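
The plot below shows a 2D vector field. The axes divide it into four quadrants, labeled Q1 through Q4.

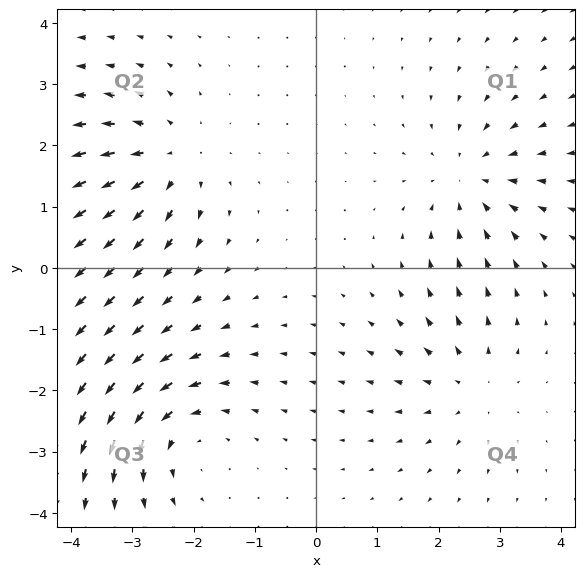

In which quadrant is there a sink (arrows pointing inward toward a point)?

Q1

The sink sits at approximately (2.5, 1.5), which lies in quadrant Q1. The divergence there is about -3, negative as expected for a sink.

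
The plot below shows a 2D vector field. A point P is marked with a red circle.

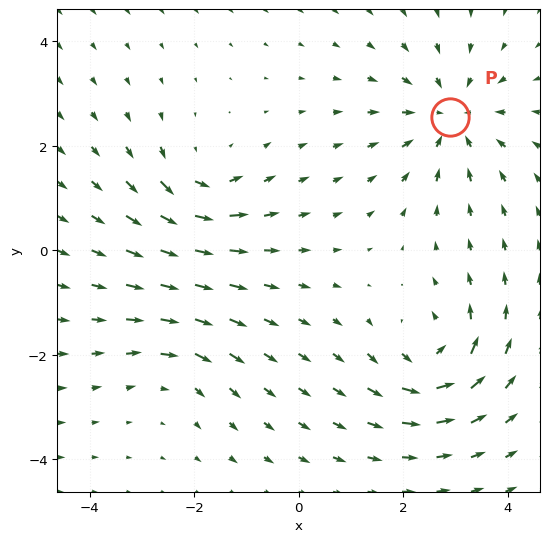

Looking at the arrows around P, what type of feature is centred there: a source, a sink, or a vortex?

At P (2.9, 2.5) the arrows converge inward. Divergence about -5, curl ≈0 — negative divergence with near-zero curl is a sink.

sink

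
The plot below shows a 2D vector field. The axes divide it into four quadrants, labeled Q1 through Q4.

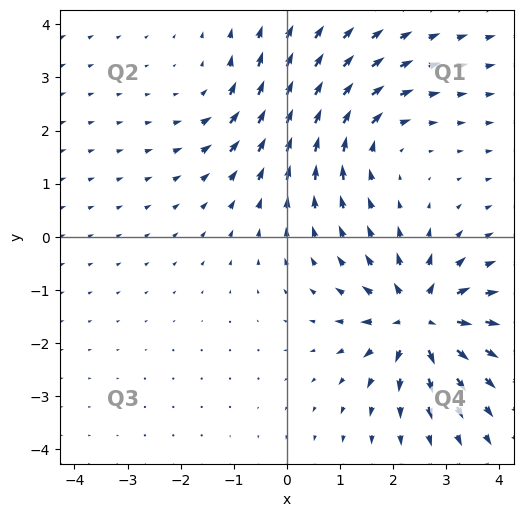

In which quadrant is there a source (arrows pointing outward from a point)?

The source sits at approximately (2.5, -1.6), which lies in quadrant Q4. The divergence there is about +6, positive as expected for a source.

Q4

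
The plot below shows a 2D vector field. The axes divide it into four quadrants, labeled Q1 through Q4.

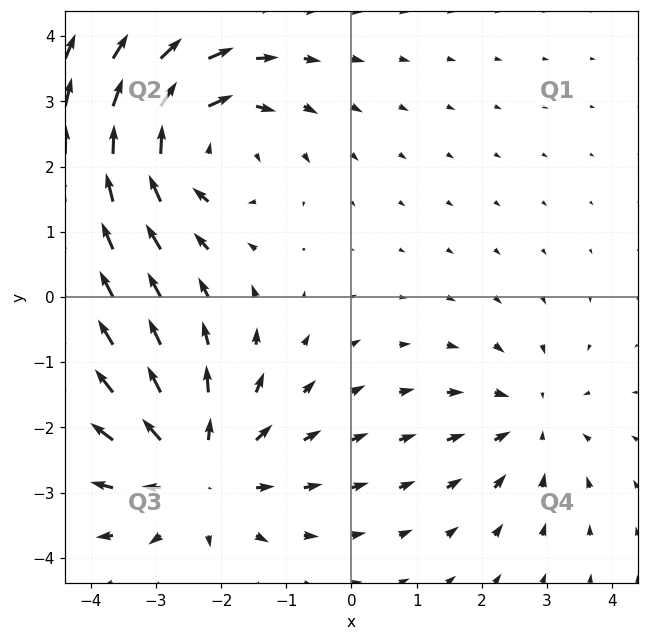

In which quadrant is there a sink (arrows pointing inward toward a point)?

Q4

The sink sits at approximately (2.7, -1.9), which lies in quadrant Q4. The divergence there is about -3, negative as expected for a sink.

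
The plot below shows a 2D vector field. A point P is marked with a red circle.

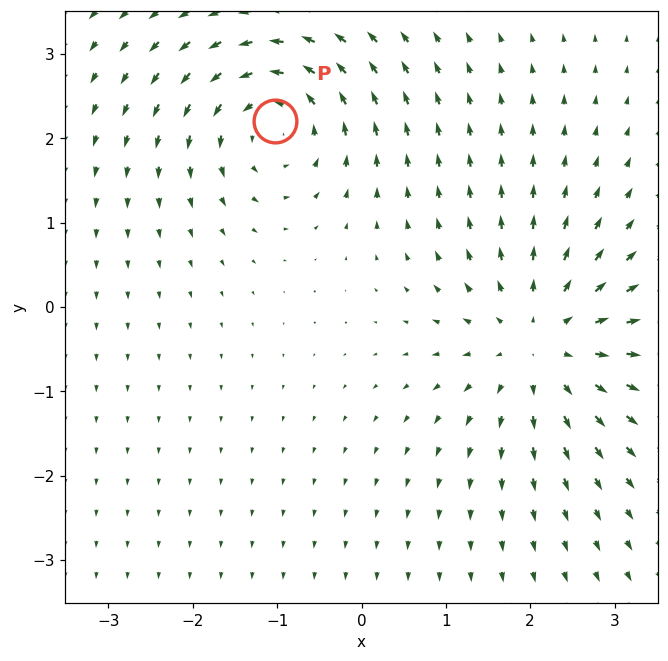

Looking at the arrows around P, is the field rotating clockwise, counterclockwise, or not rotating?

counterclockwise

Near P at (-1.0, 2.2) the arrows circulate counterclockwise. The curl (z-component) there is about +5; positive curl means counterclockwise rotation.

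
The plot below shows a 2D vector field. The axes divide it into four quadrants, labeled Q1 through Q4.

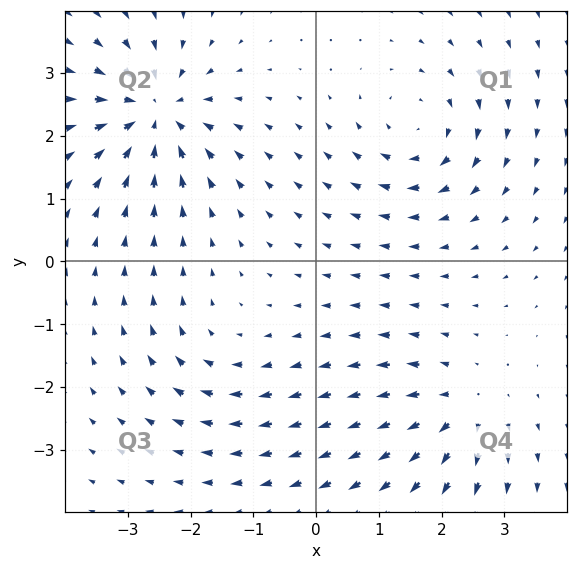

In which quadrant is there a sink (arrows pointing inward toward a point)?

Q2

The sink sits at approximately (-2.6, 2.4), which lies in quadrant Q2. The divergence there is about -6, negative as expected for a sink.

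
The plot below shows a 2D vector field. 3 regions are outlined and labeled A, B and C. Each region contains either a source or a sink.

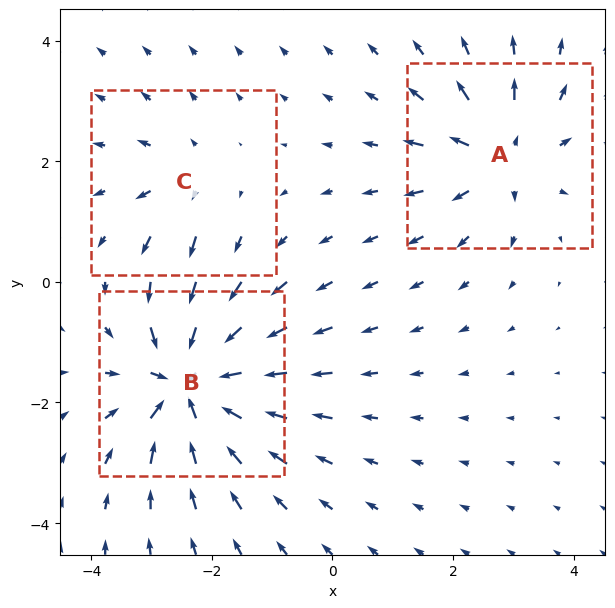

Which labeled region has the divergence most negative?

Divergence at each region's feature centre — A: about +4, B: about -6, C: about +2. Region B is most negative.

B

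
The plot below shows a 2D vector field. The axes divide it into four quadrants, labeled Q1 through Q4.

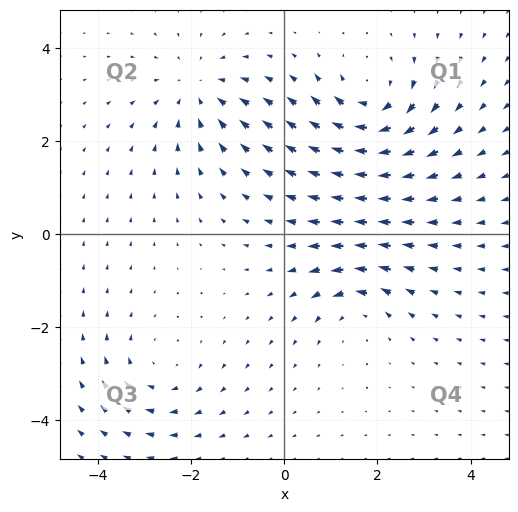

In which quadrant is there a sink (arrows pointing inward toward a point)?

Q2

The sink sits at approximately (-1.8, 3.1), which lies in quadrant Q2. The divergence there is about -4, negative as expected for a sink.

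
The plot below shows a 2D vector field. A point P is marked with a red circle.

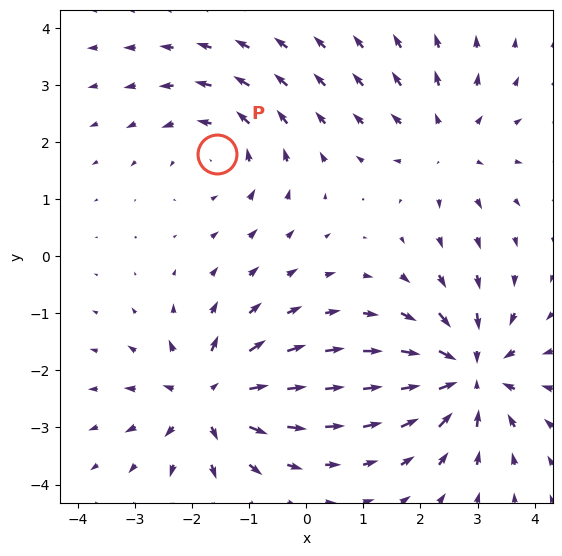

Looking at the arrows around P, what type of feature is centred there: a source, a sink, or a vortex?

vortex

At P (-1.6, 1.8) the arrows circulate counterclockwise. Divergence ≈0, curl about +3 — near-zero divergence with nonzero curl is a vortex.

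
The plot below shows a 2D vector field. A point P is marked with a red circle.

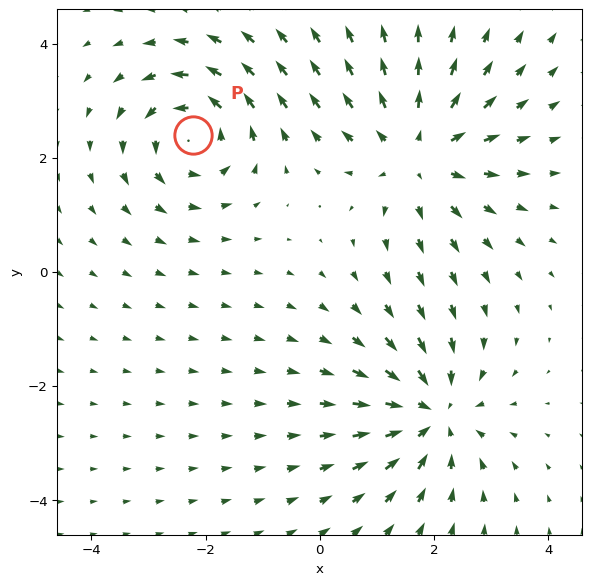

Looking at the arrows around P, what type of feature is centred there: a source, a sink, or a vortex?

vortex

At P (-2.2, 2.4) the arrows circulate counterclockwise. Divergence ≈0, curl about +5 — near-zero divergence with nonzero curl is a vortex.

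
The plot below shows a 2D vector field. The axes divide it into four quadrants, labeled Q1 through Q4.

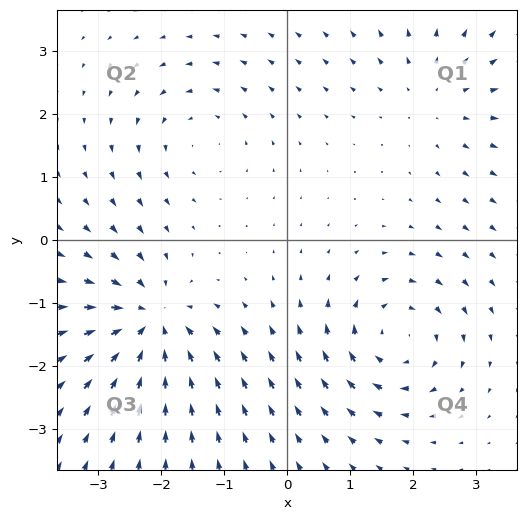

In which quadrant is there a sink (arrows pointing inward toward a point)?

The sink sits at approximately (-2.2, -1.3), which lies in quadrant Q3. The divergence there is about -6, negative as expected for a sink.

Q3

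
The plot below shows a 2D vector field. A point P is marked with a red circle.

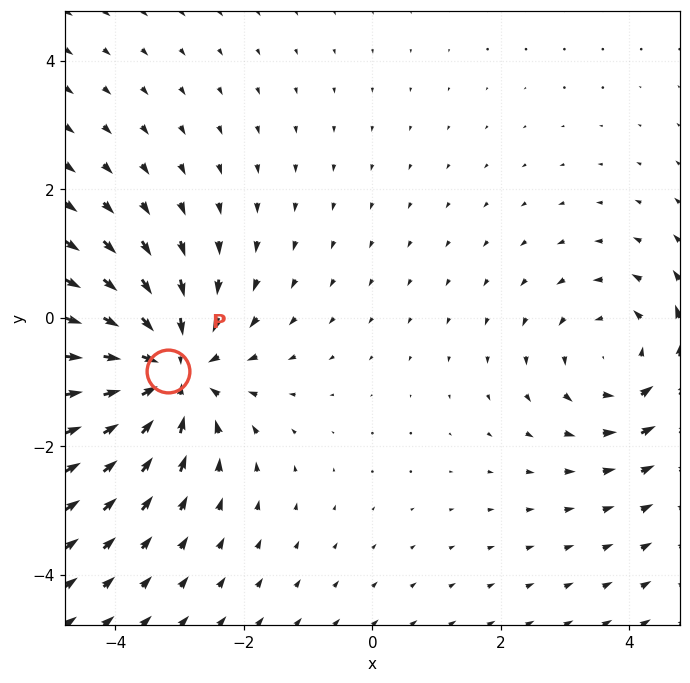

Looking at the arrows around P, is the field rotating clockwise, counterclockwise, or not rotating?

not rotating

Near P at (-3.2, -0.8) the arrows show no circulation. The curl there is ≈0.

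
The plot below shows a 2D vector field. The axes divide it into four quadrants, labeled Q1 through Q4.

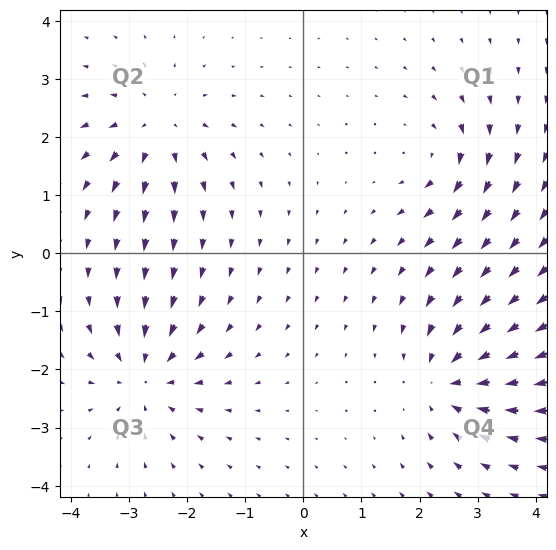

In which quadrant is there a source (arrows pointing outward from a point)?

Q2

The source sits at approximately (-2.5, 2.2), which lies in quadrant Q2. The divergence there is about +4, positive as expected for a source.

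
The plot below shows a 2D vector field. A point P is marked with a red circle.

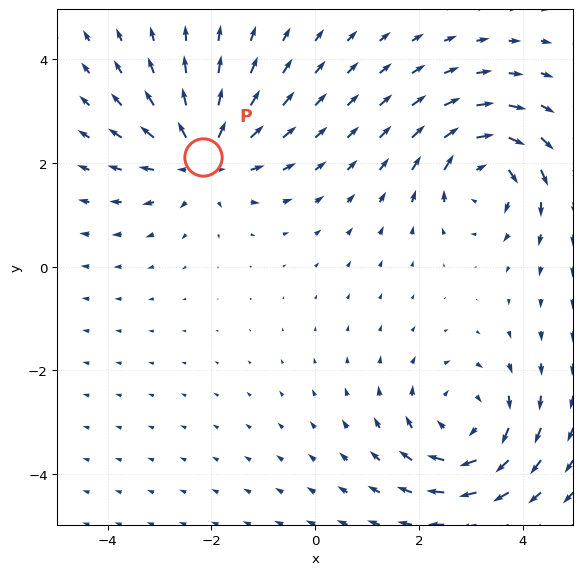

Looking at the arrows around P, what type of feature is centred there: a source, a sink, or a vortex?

At P (-2.2, 2.1) the arrows spread outward. Divergence about +5, curl ≈0 — positive divergence with near-zero curl is a source.

source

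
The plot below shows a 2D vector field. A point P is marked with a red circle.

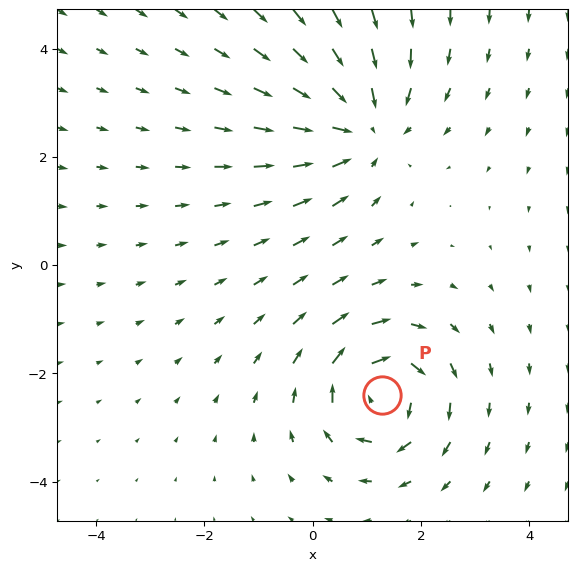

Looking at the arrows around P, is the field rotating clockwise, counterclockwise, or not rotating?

Near P at (1.3, -2.4) the arrows circulate clockwise. The curl (z-component) there is about -6; negative curl means clockwise rotation.

clockwise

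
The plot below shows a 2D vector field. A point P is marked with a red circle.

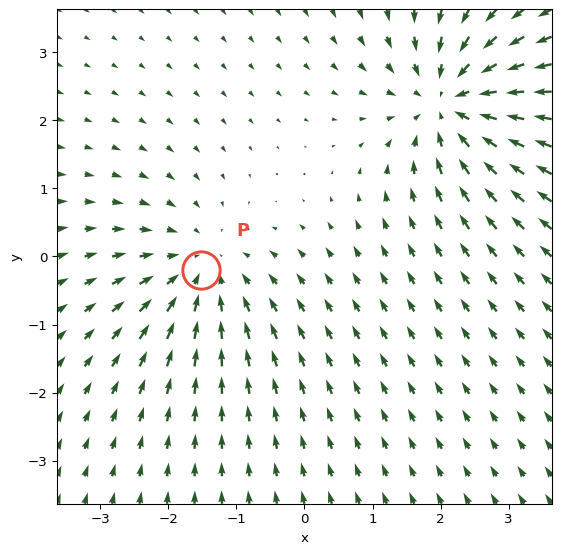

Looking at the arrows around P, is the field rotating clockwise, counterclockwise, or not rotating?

Near P at (-1.5, -0.2) the arrows show no circulation. The curl there is ≈0.

not rotating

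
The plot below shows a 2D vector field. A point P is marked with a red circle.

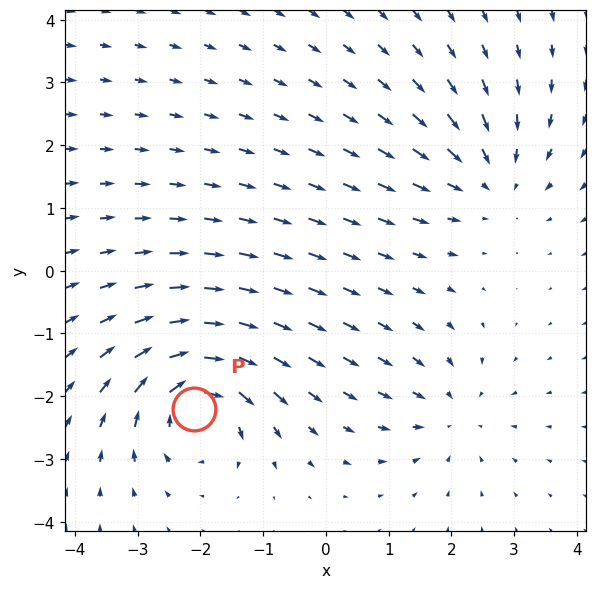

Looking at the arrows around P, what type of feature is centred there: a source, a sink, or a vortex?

At P (-2.1, -2.2) the arrows circulate clockwise. Divergence ≈0, curl about -6 — near-zero divergence with nonzero curl is a vortex.

vortex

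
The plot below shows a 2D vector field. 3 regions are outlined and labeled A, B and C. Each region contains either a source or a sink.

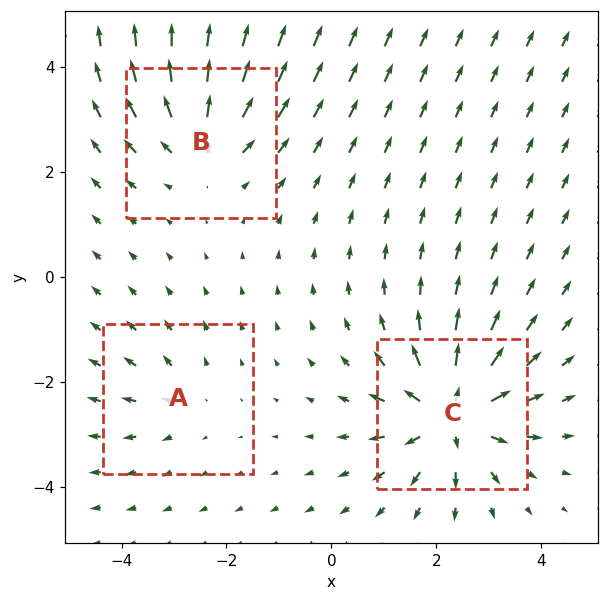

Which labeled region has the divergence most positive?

C

Divergence at each region's feature centre — A: about +2, B: about +4, C: about +6. Region C is most positive.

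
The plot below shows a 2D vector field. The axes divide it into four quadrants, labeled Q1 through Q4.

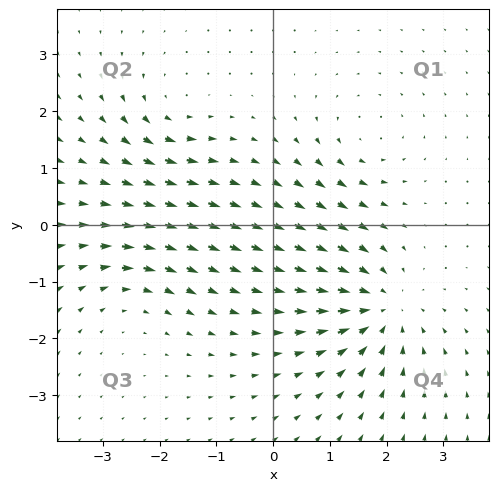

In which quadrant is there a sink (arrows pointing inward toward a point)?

The sink sits at approximately (1.9, -1.5), which lies in quadrant Q4. The divergence there is about -5, negative as expected for a sink.

Q4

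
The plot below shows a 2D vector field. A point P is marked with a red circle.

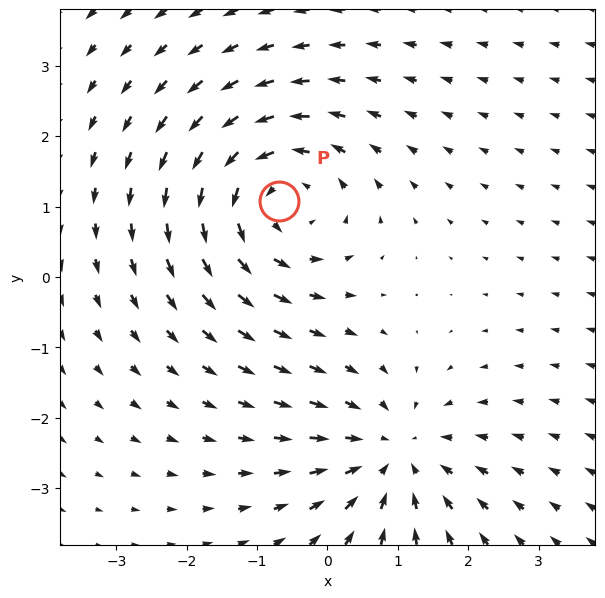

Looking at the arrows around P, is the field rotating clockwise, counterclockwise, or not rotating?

counterclockwise

Near P at (-0.7, 1.1) the arrows circulate counterclockwise. The curl (z-component) there is about +3; positive curl means counterclockwise rotation.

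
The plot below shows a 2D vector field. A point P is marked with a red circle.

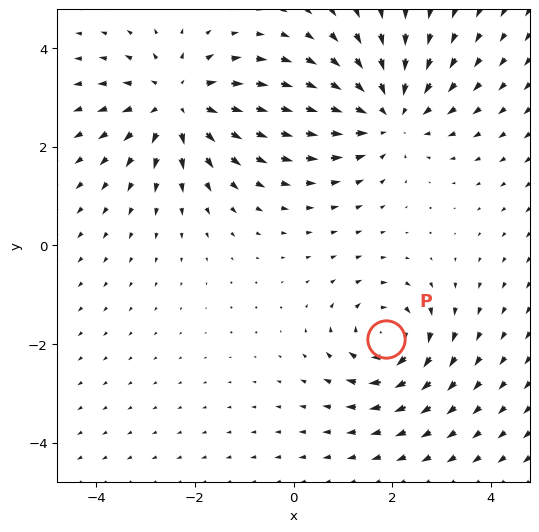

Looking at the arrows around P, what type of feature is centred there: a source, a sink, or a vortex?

vortex

At P (1.9, -1.9) the arrows circulate clockwise. Divergence ≈0, curl about -4 — near-zero divergence with nonzero curl is a vortex.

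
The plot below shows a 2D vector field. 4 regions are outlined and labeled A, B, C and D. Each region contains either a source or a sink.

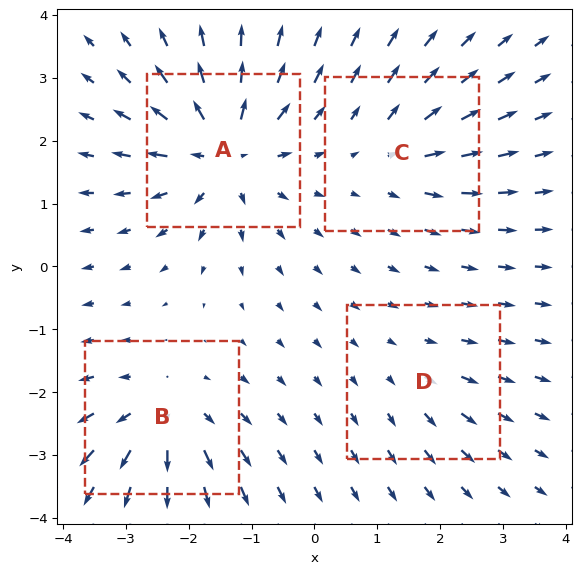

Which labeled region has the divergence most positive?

Divergence at each region's feature centre — A: about +8, B: about +6, C: about +4, D: about +2. Region A is most positive.

A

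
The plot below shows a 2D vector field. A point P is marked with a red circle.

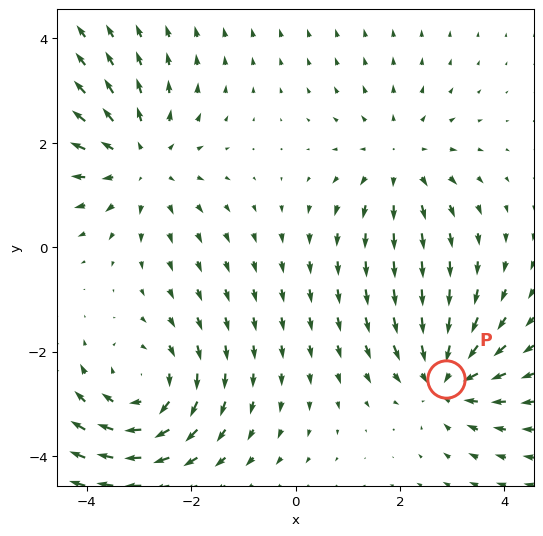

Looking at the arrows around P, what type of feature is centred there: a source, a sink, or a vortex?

At P (2.9, -2.5) the arrows converge inward. Divergence about -4, curl ≈0 — negative divergence with near-zero curl is a sink.

sink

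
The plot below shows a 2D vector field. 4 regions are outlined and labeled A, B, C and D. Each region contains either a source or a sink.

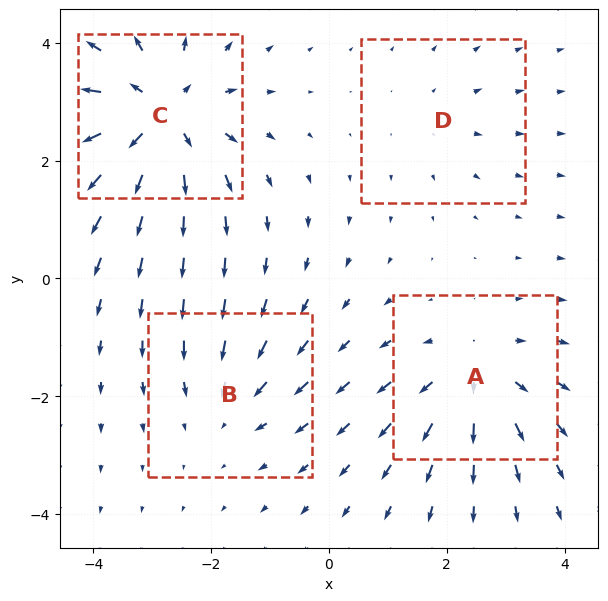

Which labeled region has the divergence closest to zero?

Divergence at each region's feature centre — A: about +5, B: about -3, C: about +7, D: about +2. Region D is closest to zero.

D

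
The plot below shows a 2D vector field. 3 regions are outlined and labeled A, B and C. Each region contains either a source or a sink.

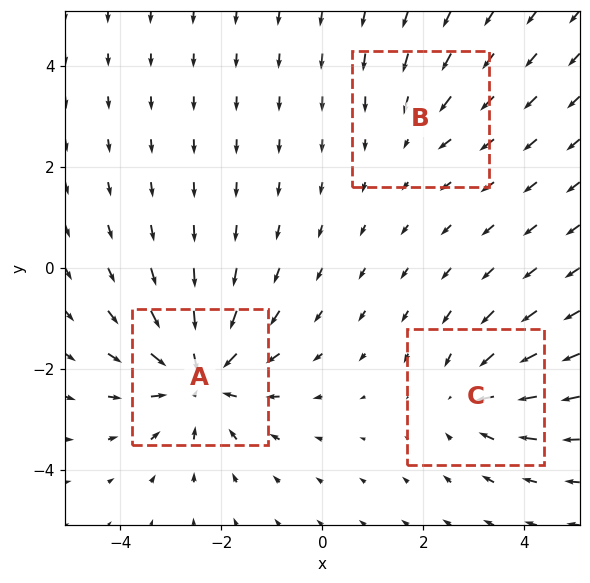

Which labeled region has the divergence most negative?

A

Divergence at each region's feature centre — A: about -5, B: about -2, C: about -3. Region A is most negative.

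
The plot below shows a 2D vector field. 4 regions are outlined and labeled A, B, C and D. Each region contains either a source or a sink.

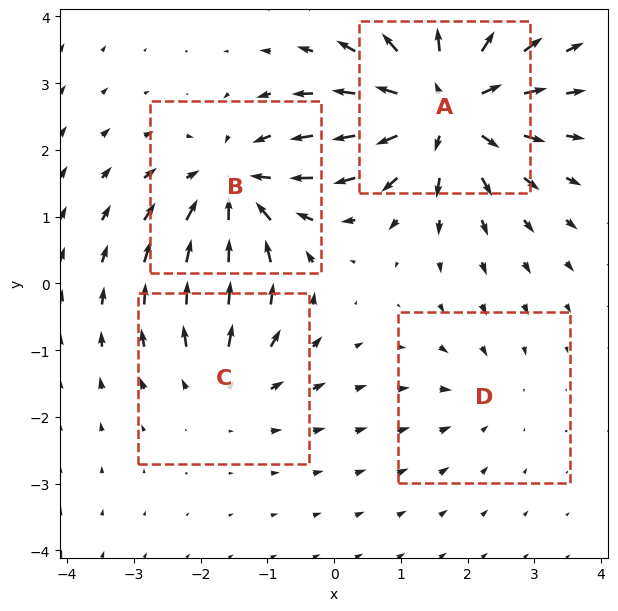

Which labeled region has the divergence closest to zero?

Divergence at each region's feature centre — A: about +7, B: about -5, C: about +3, D: about -2. Region D is closest to zero.

D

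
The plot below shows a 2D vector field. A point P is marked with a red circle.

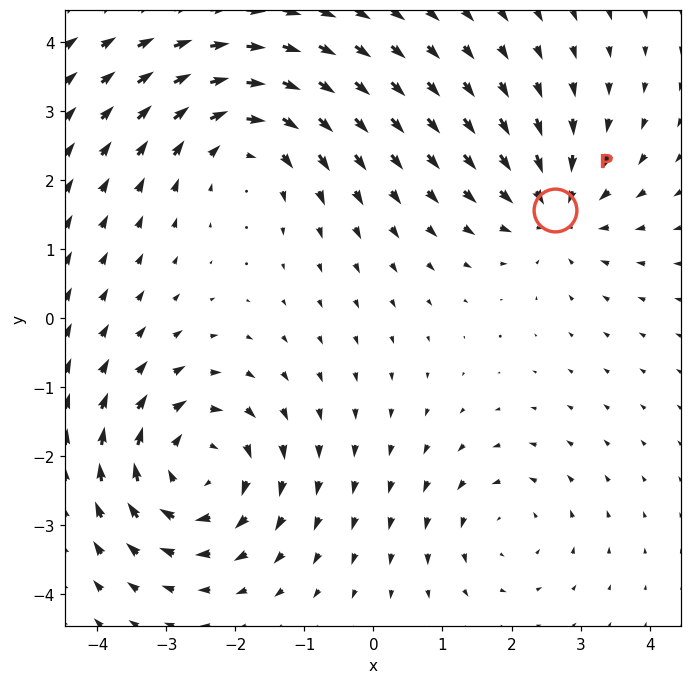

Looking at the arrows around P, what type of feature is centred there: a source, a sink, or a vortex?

At P (2.6, 1.6) the arrows converge inward. Divergence about -4, curl ≈0 — negative divergence with near-zero curl is a sink.

sink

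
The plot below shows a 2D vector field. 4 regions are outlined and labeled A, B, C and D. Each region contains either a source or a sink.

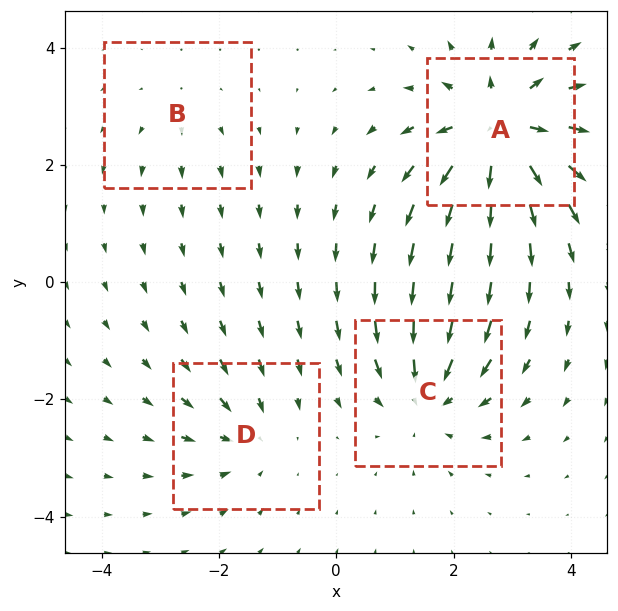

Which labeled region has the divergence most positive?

A

Divergence at each region's feature centre — A: about +8, B: about +2, C: about -5, D: about -3. Region A is most positive.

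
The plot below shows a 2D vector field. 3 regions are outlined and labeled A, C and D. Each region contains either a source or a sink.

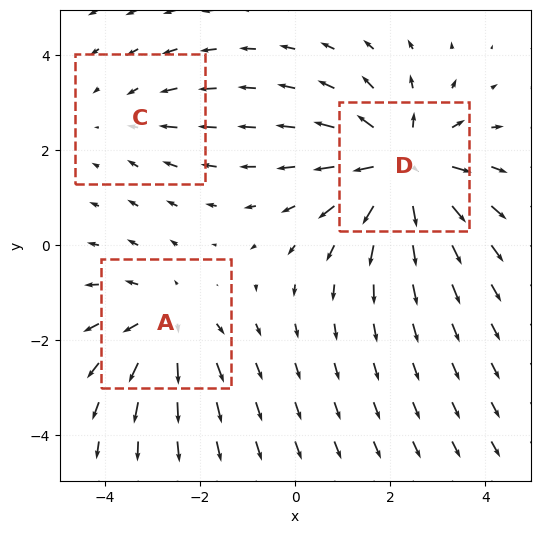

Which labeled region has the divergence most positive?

Divergence at each region's feature centre — A: about +3, C: about -2, D: about +5. Region D is most positive.

D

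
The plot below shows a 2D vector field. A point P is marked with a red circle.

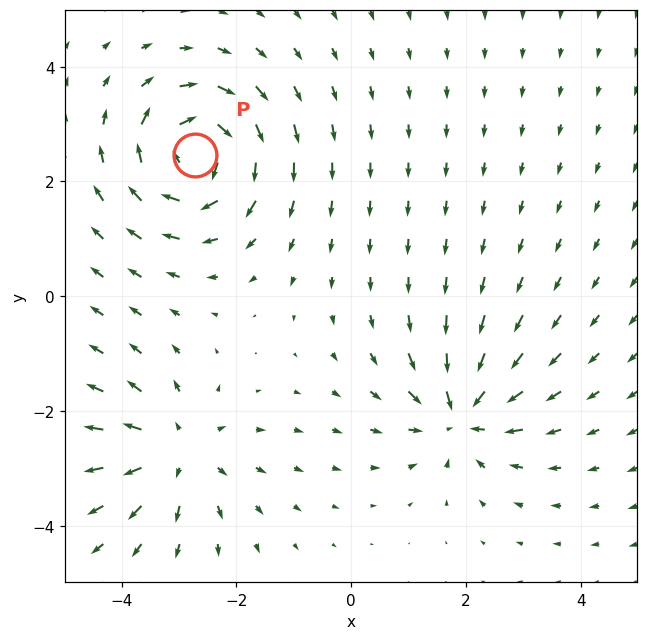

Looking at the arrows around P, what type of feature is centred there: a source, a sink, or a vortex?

At P (-2.7, 2.5) the arrows circulate clockwise. Divergence ≈0, curl about -5 — near-zero divergence with nonzero curl is a vortex.

vortex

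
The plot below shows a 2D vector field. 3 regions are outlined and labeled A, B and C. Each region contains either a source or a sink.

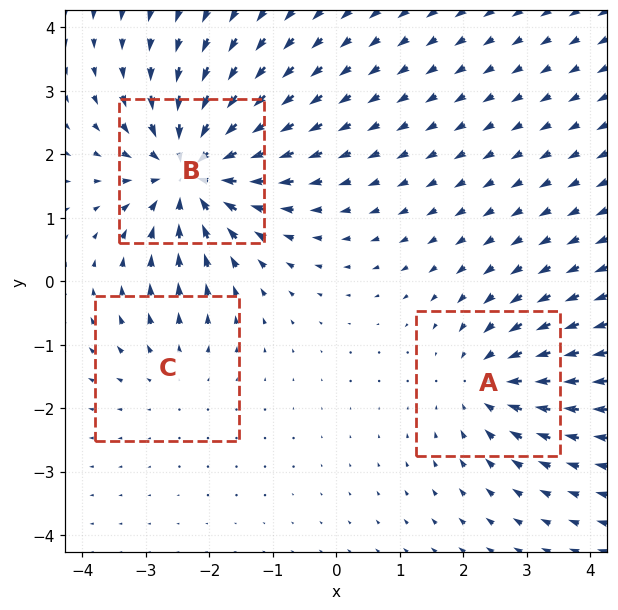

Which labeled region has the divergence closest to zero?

Divergence at each region's feature centre — A: about -3, B: about -6, C: about +2. Region C is closest to zero.

C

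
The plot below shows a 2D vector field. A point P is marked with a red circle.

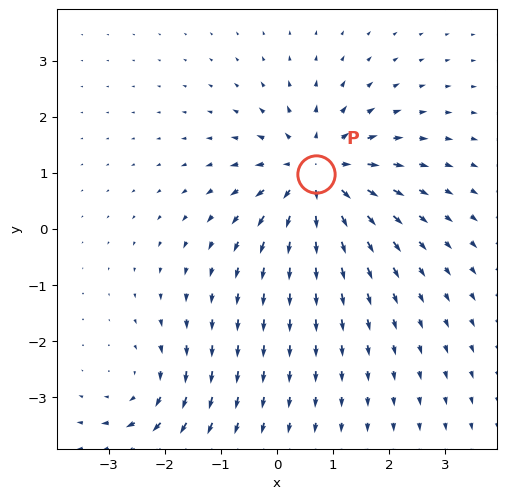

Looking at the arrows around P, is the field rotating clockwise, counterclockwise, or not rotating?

not rotating

Near P at (0.7, 1.0) the arrows show no circulation. The curl there is ≈0.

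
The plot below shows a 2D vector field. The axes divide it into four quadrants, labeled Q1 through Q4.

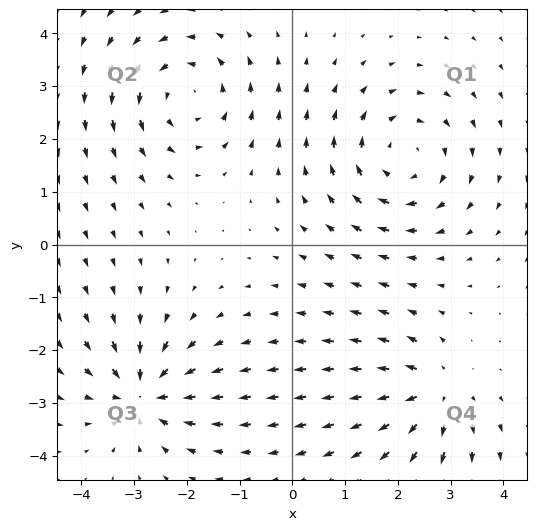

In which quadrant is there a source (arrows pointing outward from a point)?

The source sits at approximately (2.7, -2.8), which lies in quadrant Q4. The divergence there is about +4, positive as expected for a source.

Q4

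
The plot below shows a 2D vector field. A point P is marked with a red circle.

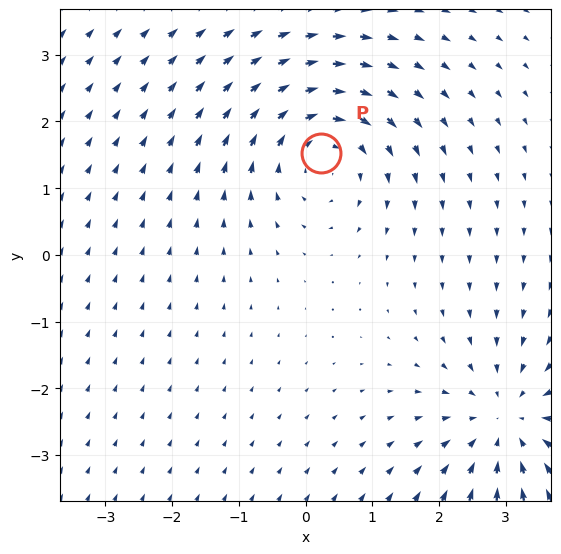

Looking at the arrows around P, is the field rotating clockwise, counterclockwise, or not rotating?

clockwise

Near P at (0.2, 1.5) the arrows circulate clockwise. The curl (z-component) there is about -3; negative curl means clockwise rotation.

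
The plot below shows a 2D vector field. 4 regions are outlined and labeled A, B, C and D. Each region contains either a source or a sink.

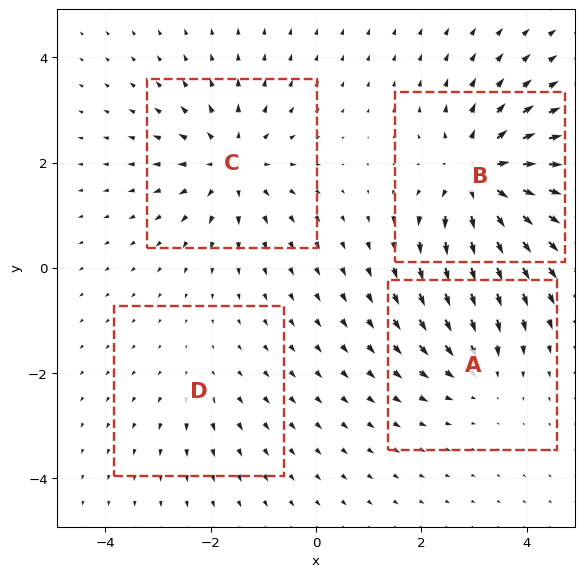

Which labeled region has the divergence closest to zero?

D

Divergence at each region's feature centre — A: about -4, B: about +7, C: about +5, D: about +2. Region D is closest to zero.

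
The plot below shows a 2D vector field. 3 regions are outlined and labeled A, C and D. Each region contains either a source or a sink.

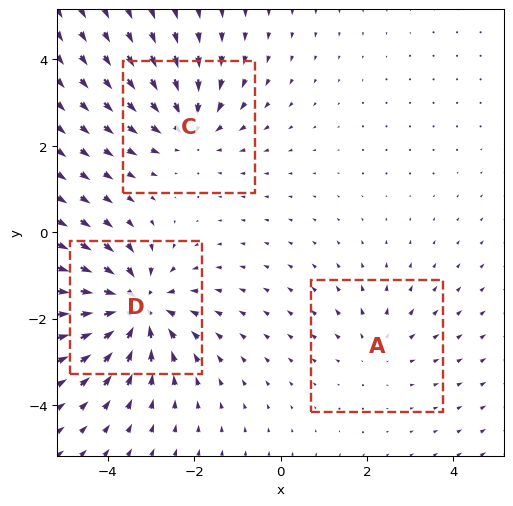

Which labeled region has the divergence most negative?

Divergence at each region's feature centre — A: about +2, C: about -3, D: about -5. Region D is most negative.

D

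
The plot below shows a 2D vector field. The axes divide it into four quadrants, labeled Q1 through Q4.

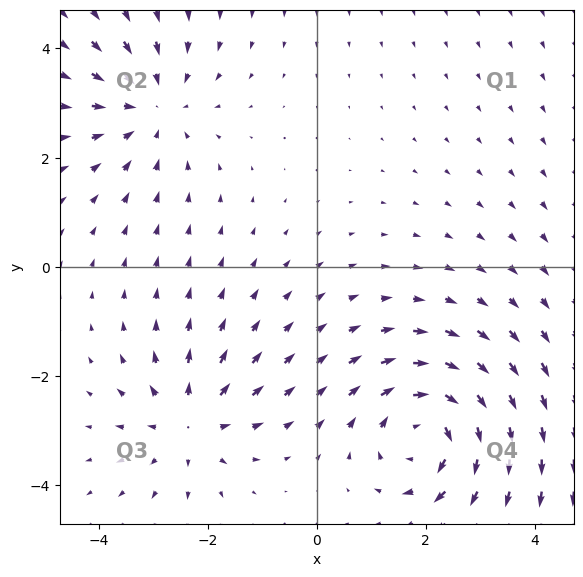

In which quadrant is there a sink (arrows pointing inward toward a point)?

Q2

The sink sits at approximately (-3.0, 2.9), which lies in quadrant Q2. The divergence there is about -3, negative as expected for a sink.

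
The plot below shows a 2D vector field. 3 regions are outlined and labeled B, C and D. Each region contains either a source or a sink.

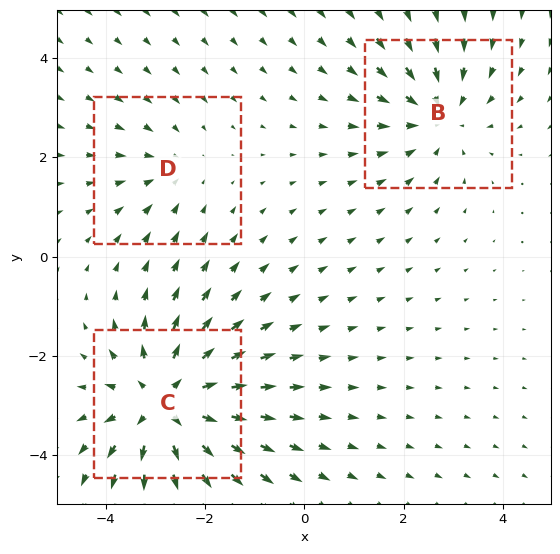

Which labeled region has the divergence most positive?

Divergence at each region's feature centre — B: about -3, C: about +4, D: about -2. Region C is most positive.

C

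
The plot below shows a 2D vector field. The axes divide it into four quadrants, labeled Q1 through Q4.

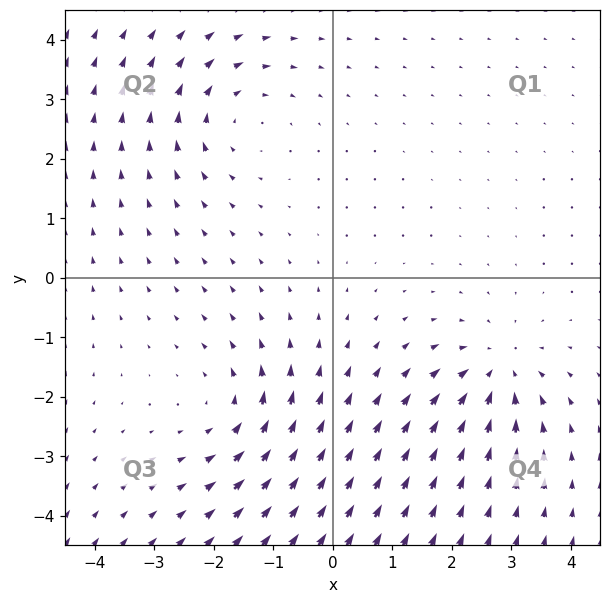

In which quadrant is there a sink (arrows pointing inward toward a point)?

The sink sits at approximately (2.8, -1.6), which lies in quadrant Q4. The divergence there is about -4, negative as expected for a sink.

Q4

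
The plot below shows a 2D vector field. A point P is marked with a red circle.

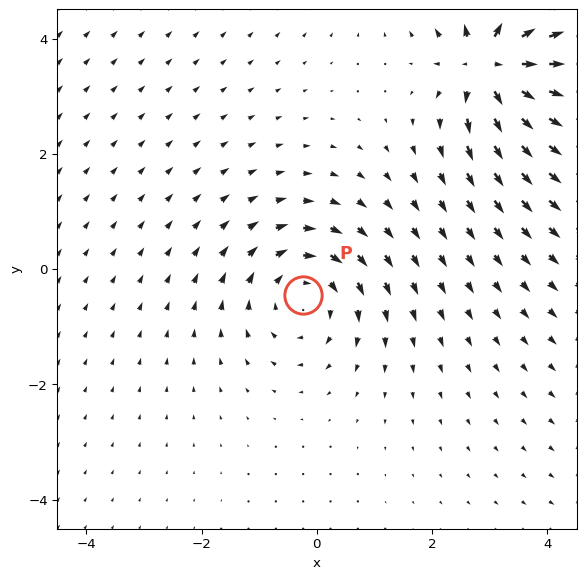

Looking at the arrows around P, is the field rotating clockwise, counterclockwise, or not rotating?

Near P at (-0.2, -0.4) the arrows circulate clockwise. The curl (z-component) there is about -4; negative curl means clockwise rotation.

clockwise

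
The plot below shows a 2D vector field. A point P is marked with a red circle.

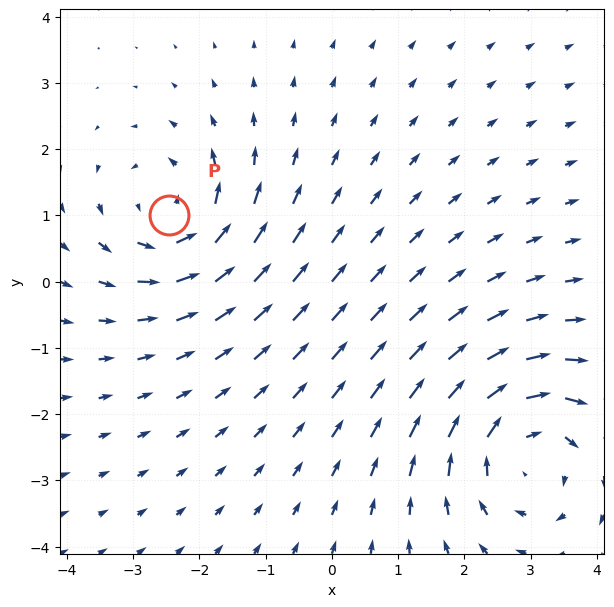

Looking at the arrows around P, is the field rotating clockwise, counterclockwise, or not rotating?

Near P at (-2.5, 1.0) the arrows circulate counterclockwise. The curl (z-component) there is about +4; positive curl means counterclockwise rotation.

counterclockwise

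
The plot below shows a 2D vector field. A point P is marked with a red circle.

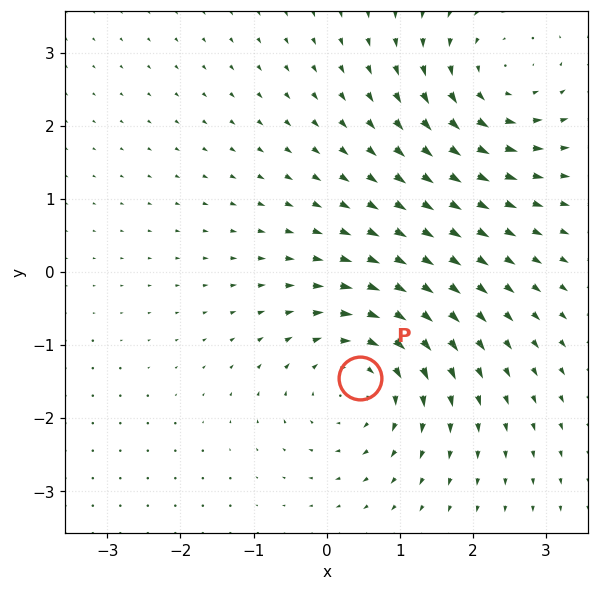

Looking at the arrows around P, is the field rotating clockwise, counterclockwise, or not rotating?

clockwise

Near P at (0.5, -1.5) the arrows circulate clockwise. The curl (z-component) there is about -4; negative curl means clockwise rotation.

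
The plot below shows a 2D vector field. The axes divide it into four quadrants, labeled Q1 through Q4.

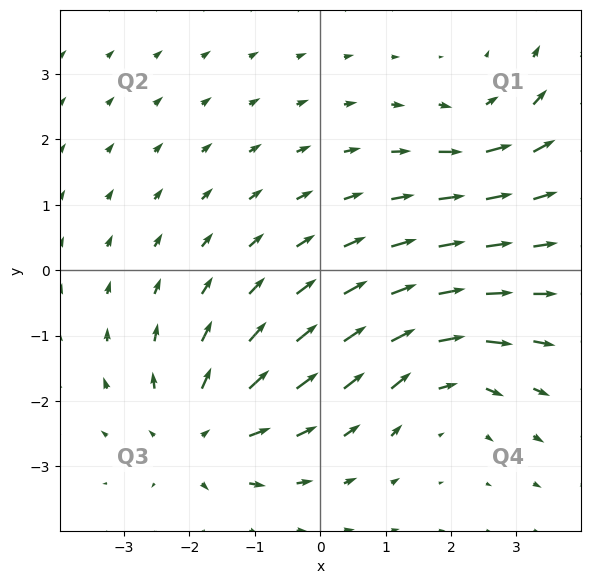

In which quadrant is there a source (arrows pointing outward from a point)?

Q3

The source sits at approximately (-1.8, -2.5), which lies in quadrant Q3. The divergence there is about +4, positive as expected for a source.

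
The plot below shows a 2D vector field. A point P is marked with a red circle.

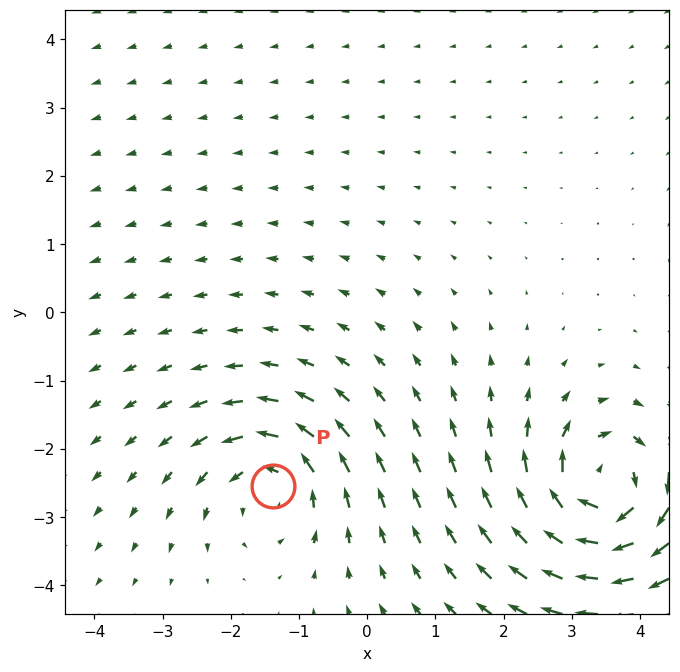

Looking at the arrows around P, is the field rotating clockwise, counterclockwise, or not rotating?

counterclockwise

Near P at (-1.4, -2.5) the arrows circulate counterclockwise. The curl (z-component) there is about +4; positive curl means counterclockwise rotation.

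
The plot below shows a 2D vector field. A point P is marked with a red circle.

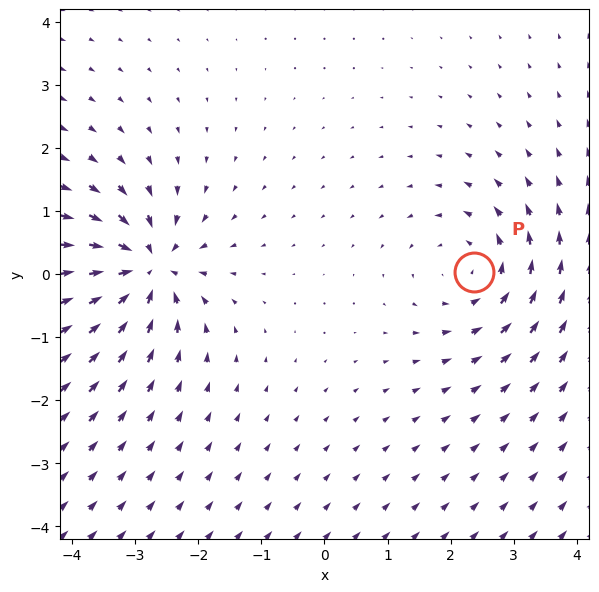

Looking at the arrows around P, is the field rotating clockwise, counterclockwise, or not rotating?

Near P at (2.4, 0.0) the arrows circulate counterclockwise. The curl (z-component) there is about +3; positive curl means counterclockwise rotation.

counterclockwise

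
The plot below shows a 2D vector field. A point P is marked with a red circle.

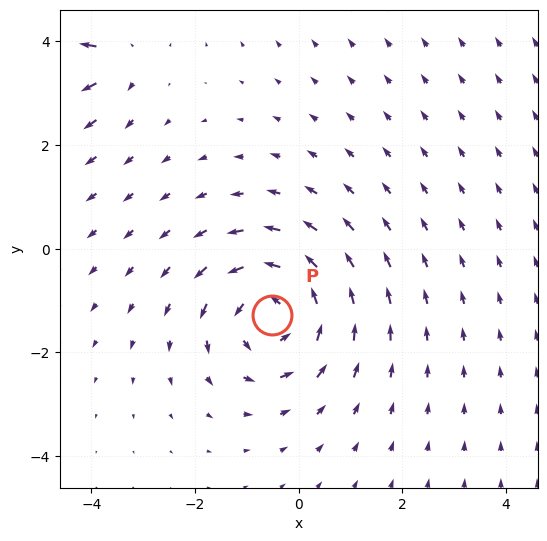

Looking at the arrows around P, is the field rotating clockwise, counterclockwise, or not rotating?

counterclockwise

Near P at (-0.5, -1.3) the arrows circulate counterclockwise. The curl (z-component) there is about +5; positive curl means counterclockwise rotation.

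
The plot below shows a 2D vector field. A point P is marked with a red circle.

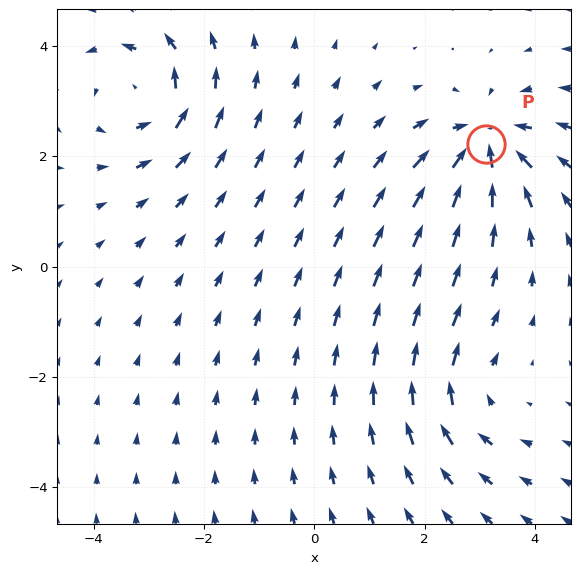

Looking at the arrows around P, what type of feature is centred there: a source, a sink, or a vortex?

sink

At P (3.1, 2.2) the arrows converge inward. Divergence about -6, curl ≈0 — negative divergence with near-zero curl is a sink.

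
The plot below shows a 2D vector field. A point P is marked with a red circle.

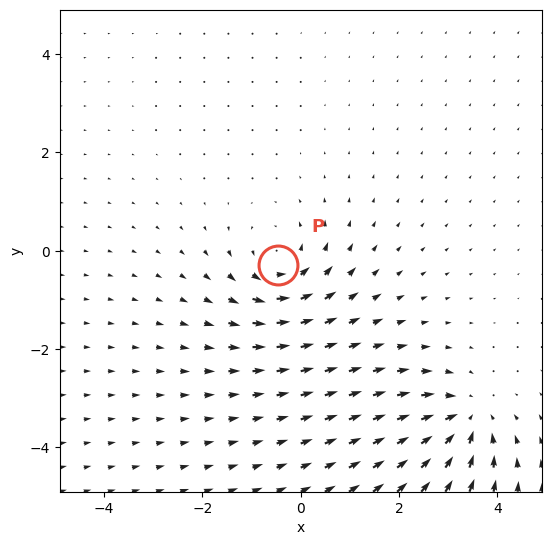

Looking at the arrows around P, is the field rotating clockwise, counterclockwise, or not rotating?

counterclockwise

Near P at (-0.5, -0.3) the arrows circulate counterclockwise. The curl (z-component) there is about +5; positive curl means counterclockwise rotation.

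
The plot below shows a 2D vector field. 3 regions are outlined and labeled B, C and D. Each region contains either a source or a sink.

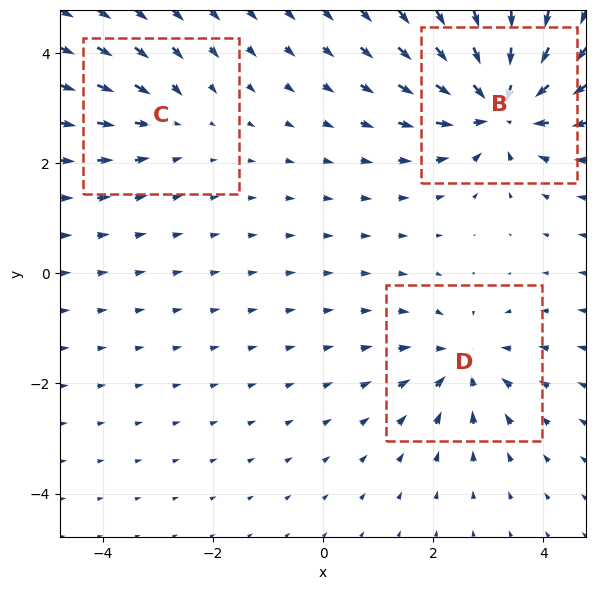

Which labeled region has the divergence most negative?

B

Divergence at each region's feature centre — B: about -6, C: about -2, D: about -4. Region B is most negative.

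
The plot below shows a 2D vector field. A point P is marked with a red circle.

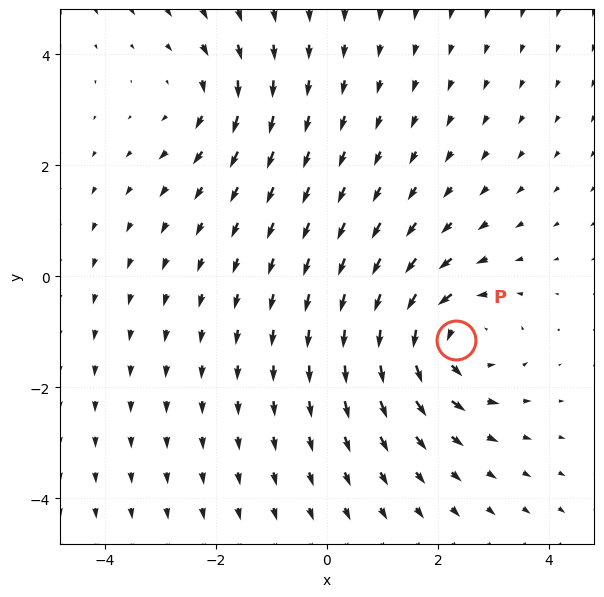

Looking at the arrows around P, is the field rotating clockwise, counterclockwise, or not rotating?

Near P at (2.3, -1.1) the arrows circulate counterclockwise. The curl (z-component) there is about +5; positive curl means counterclockwise rotation.

counterclockwise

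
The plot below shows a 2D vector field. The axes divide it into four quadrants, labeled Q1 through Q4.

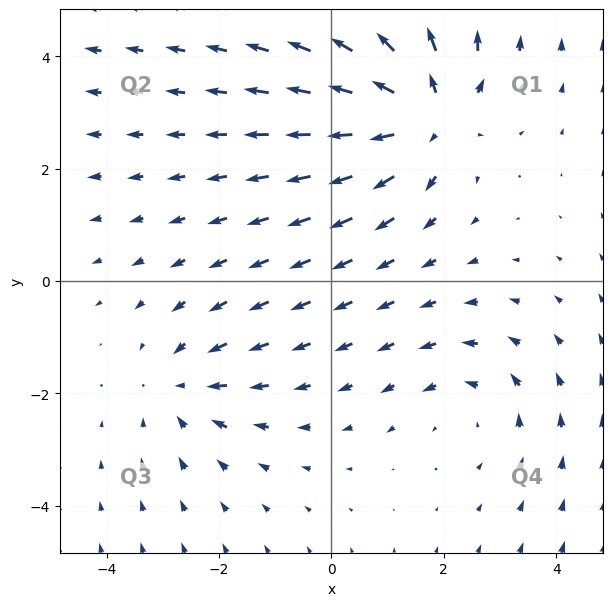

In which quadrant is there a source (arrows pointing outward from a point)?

Q1

The source sits at approximately (1.7, 3.0), which lies in quadrant Q1. The divergence there is about +5, positive as expected for a source.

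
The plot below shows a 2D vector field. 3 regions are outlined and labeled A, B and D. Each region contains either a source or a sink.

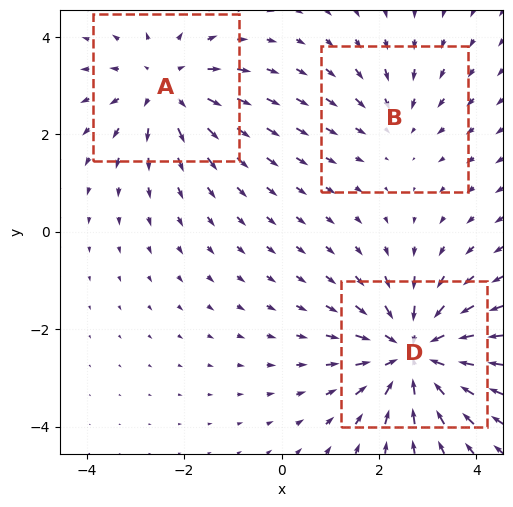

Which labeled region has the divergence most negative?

Divergence at each region's feature centre — A: about +3, B: about -2, D: about -4. Region D is most negative.

D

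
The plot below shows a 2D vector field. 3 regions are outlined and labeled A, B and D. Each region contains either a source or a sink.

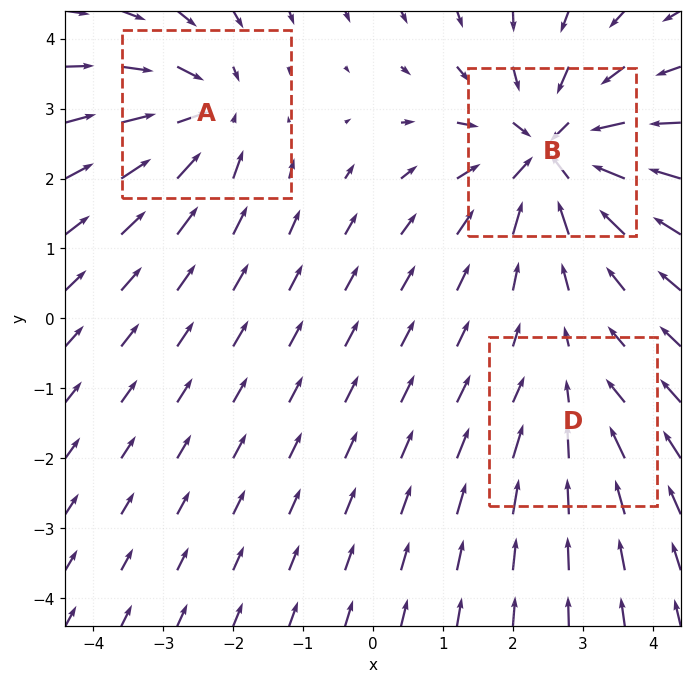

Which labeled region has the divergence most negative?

Divergence at each region's feature centre — A: about -3, B: about -5, D: about -2. Region B is most negative.

B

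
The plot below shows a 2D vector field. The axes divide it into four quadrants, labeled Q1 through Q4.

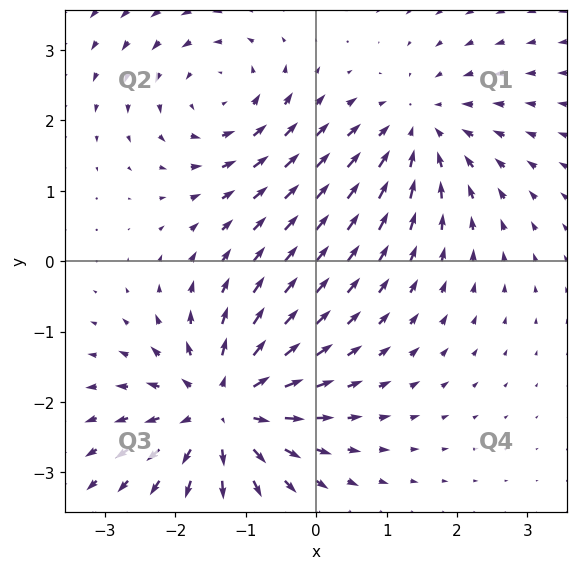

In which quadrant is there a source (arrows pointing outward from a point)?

Q3

The source sits at approximately (-1.3, -2.1), which lies in quadrant Q3. The divergence there is about +6, positive as expected for a source.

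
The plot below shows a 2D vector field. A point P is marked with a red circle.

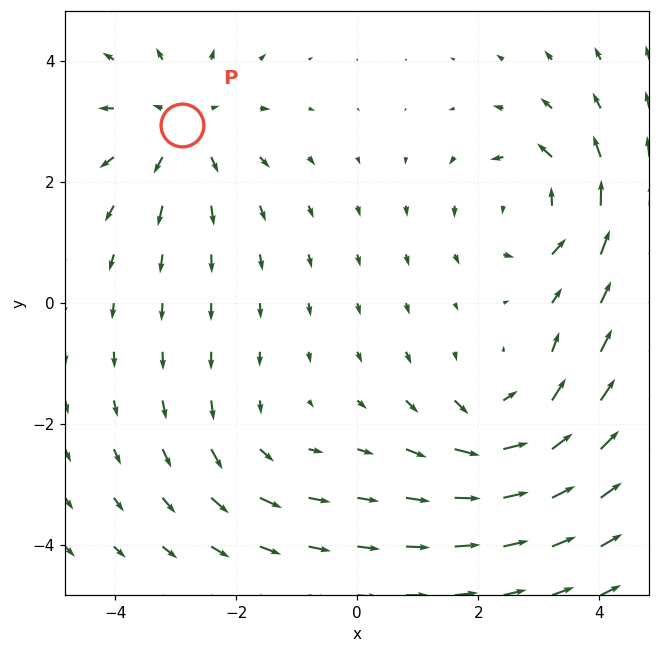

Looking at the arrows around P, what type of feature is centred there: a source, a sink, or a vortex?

source

At P (-2.9, 2.9) the arrows spread outward. Divergence about +5, curl ≈0 — positive divergence with near-zero curl is a source.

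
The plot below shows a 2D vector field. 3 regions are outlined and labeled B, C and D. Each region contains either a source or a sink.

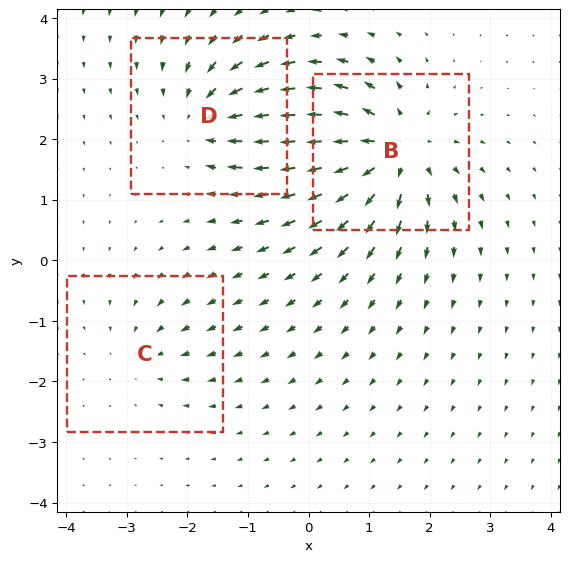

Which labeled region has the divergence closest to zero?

C

Divergence at each region's feature centre — B: about +5, C: about -2, D: about -4. Region C is closest to zero.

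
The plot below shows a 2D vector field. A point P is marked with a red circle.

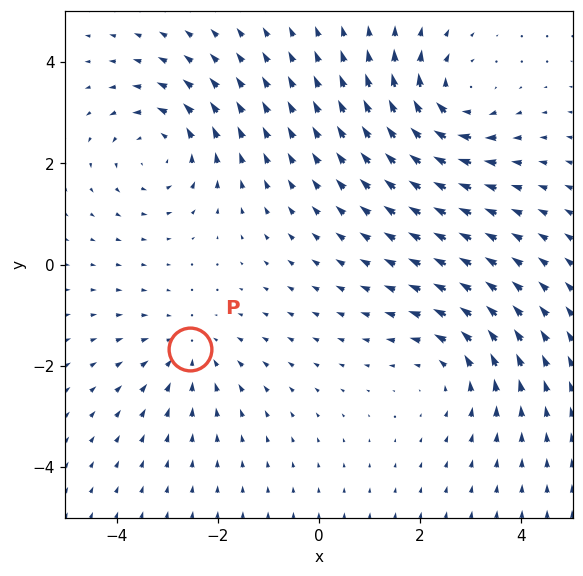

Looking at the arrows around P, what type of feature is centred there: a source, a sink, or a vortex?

sink

At P (-2.6, -1.7) the arrows converge inward. Divergence about -2, curl ≈0 — negative divergence with near-zero curl is a sink.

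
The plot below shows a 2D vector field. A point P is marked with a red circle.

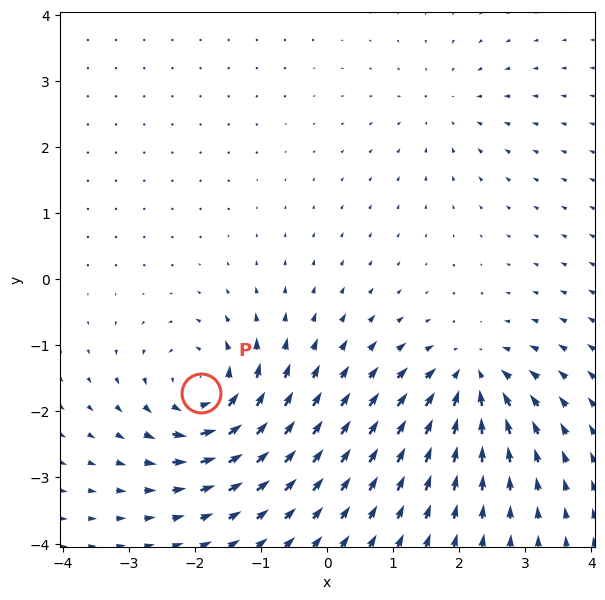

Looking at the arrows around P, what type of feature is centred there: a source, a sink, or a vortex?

vortex

At P (-1.9, -1.7) the arrows circulate counterclockwise. Divergence ≈0, curl about +7 — near-zero divergence with nonzero curl is a vortex.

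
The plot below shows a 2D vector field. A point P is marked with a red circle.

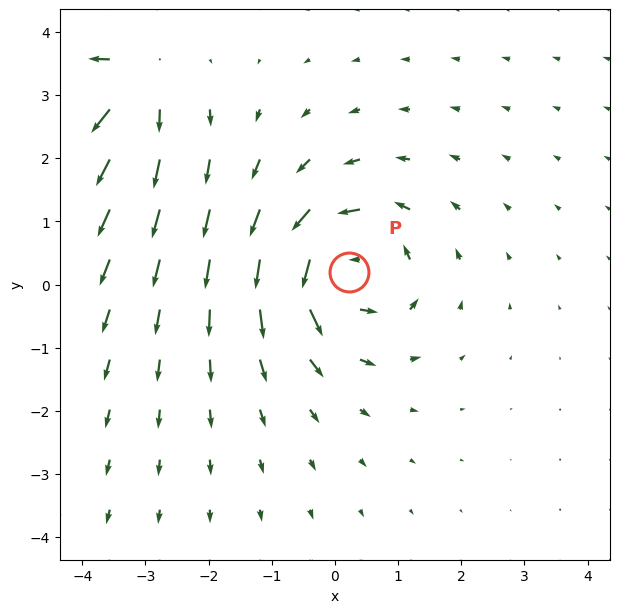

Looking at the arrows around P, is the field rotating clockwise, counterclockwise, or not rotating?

counterclockwise

Near P at (0.2, 0.2) the arrows circulate counterclockwise. The curl (z-component) there is about +6; positive curl means counterclockwise rotation.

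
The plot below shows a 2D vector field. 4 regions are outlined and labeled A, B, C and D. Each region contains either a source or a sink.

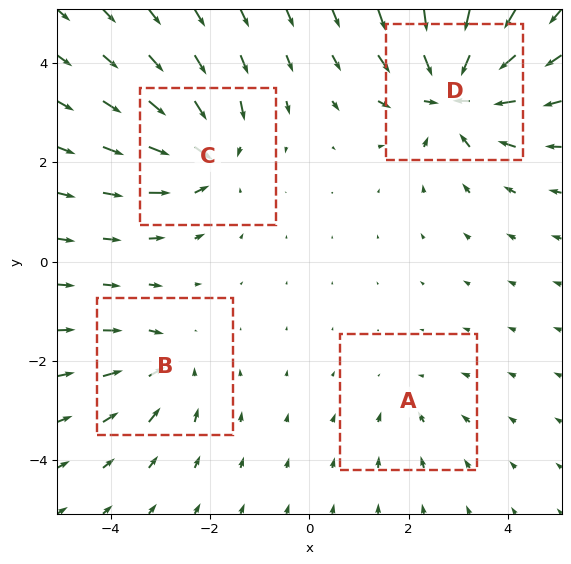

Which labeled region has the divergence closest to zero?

Divergence at each region's feature centre — A: about -2, B: about -4, C: about -5, D: about -8. Region A is closest to zero.

A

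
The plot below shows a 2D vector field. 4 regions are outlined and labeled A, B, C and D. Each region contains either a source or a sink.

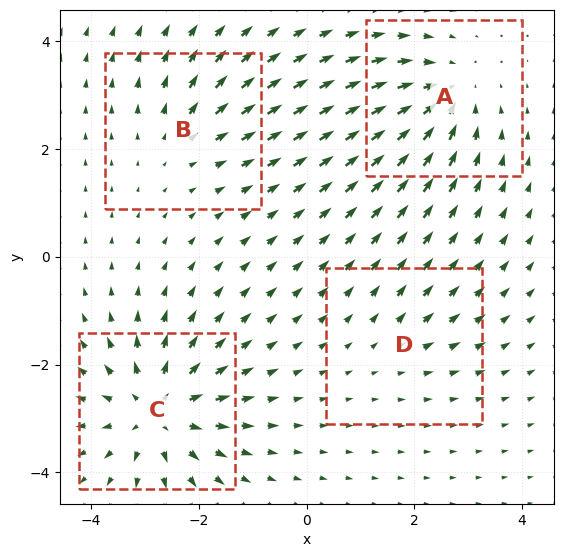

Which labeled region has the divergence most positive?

C

Divergence at each region's feature centre — A: about -5, B: about +3, C: about +7, D: about +2. Region C is most positive.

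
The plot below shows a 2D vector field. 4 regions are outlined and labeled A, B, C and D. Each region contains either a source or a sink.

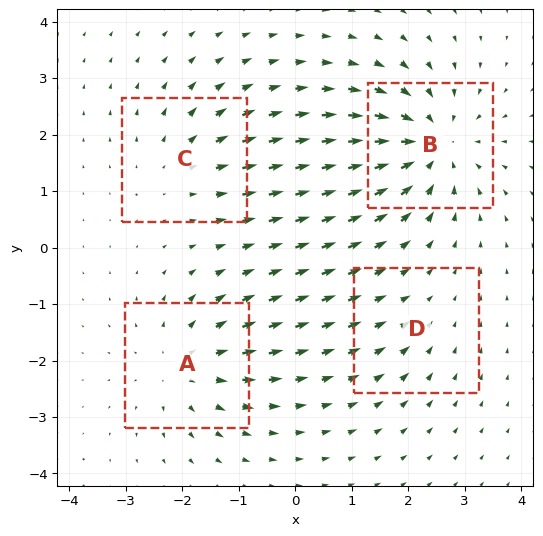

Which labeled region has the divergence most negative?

B

Divergence at each region's feature centre — A: about +4, B: about -6, C: about +3, D: about -2. Region B is most negative.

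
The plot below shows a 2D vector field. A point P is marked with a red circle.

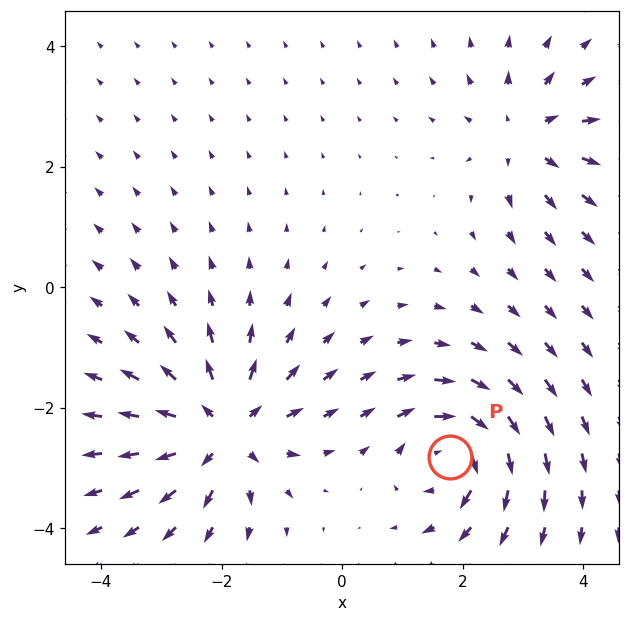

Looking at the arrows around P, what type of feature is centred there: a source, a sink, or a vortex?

At P (1.8, -2.8) the arrows circulate clockwise. Divergence ≈0, curl about -6 — near-zero divergence with nonzero curl is a vortex.

vortex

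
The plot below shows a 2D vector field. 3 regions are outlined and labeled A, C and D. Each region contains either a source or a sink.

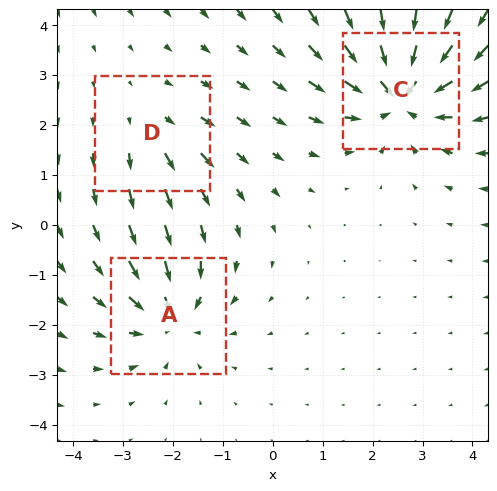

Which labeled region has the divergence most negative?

C

Divergence at each region's feature centre — A: about -3, C: about -5, D: about +2. Region C is most negative.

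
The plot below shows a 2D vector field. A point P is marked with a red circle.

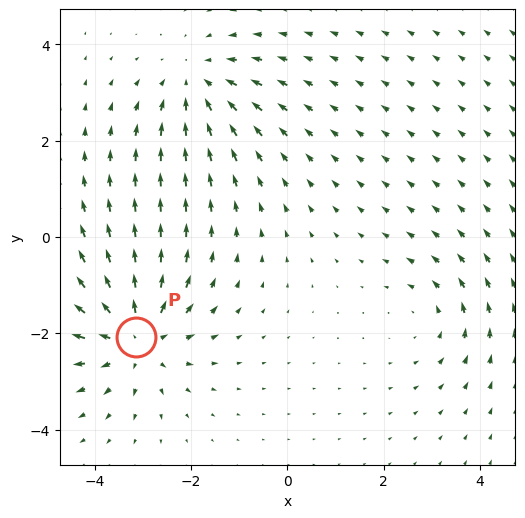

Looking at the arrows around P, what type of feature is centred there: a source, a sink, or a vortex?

At P (-3.1, -2.1) the arrows spread outward. Divergence about +5, curl ≈0 — positive divergence with near-zero curl is a source.

source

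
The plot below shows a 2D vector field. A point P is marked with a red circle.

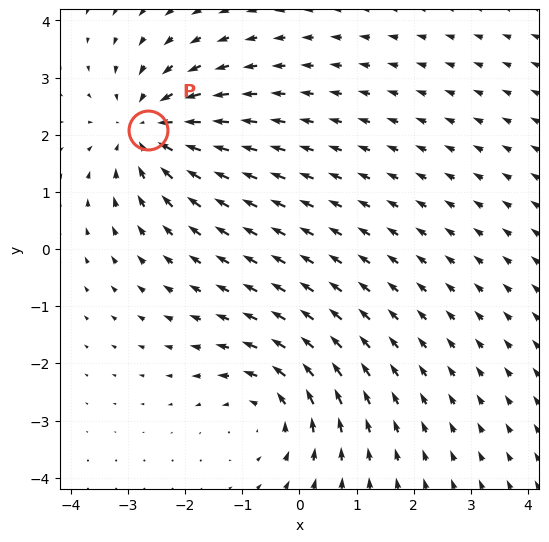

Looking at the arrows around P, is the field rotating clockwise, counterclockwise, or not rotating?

Near P at (-2.6, 2.1) the arrows show no circulation. The curl there is ≈0.

not rotating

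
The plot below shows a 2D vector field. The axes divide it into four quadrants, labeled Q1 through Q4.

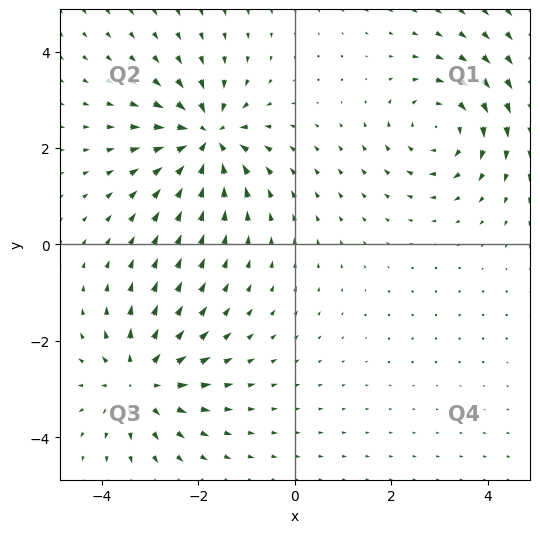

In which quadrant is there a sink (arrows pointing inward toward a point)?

The sink sits at approximately (-1.8, 2.2), which lies in quadrant Q2. The divergence there is about -7, negative as expected for a sink.

Q2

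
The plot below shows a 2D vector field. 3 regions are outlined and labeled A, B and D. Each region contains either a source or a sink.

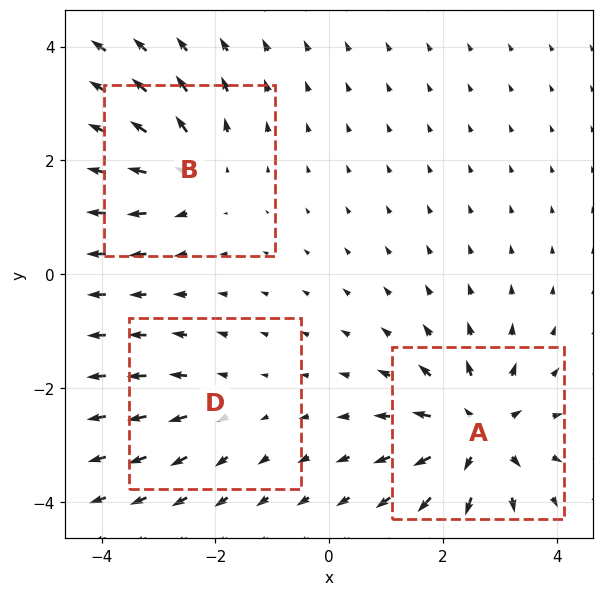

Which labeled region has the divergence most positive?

Divergence at each region's feature centre — A: about +5, B: about +4, D: about +2. Region A is most positive.

A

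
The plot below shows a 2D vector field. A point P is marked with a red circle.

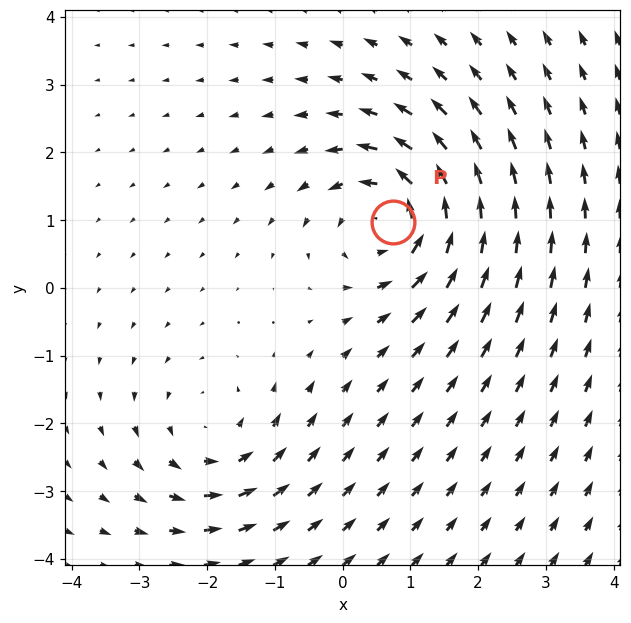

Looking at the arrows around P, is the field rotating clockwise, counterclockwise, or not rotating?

Near P at (0.8, 1.0) the arrows circulate counterclockwise. The curl (z-component) there is about +5; positive curl means counterclockwise rotation.

counterclockwise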